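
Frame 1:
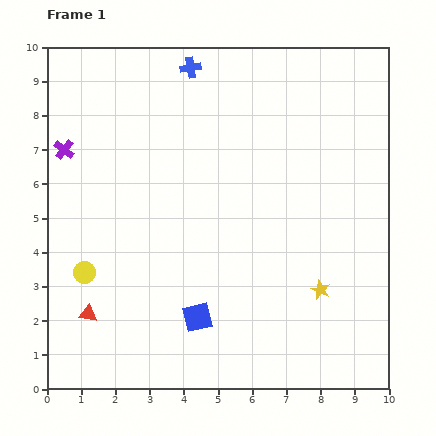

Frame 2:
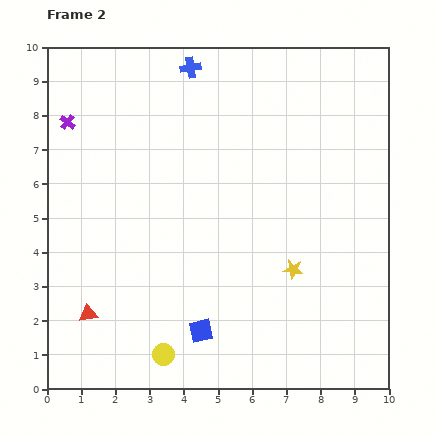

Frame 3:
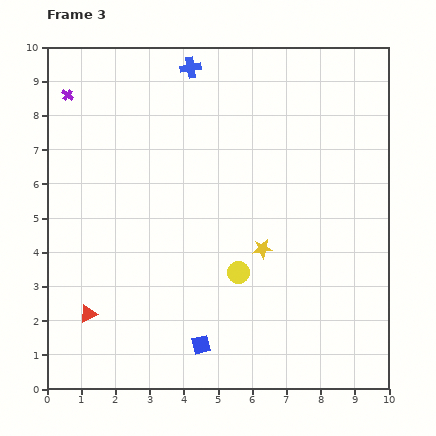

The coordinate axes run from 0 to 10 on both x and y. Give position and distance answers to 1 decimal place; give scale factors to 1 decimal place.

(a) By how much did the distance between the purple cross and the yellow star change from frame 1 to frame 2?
-0.6

Distance in frame 1: 8.5. Distance in frame 2: 7.9.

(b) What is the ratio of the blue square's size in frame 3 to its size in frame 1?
0.6×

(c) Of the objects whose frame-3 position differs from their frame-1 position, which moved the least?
the blue square

(moved 0.8)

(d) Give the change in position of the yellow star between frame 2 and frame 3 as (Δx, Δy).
(-0.9, 0.6)

The yellow star was at (7.2, 3.5) in frame 2 and (6.3, 4.1) in frame 3.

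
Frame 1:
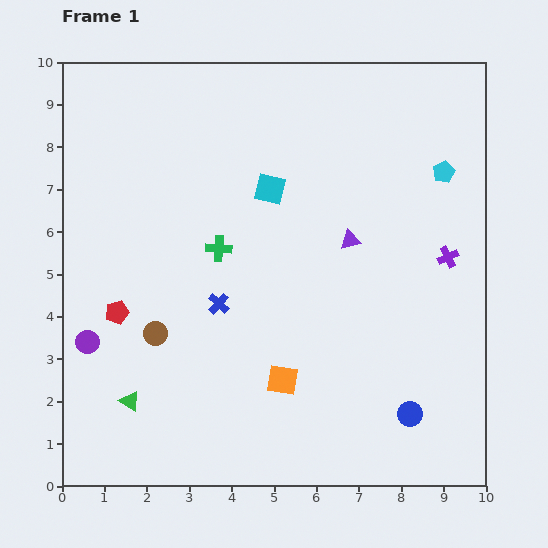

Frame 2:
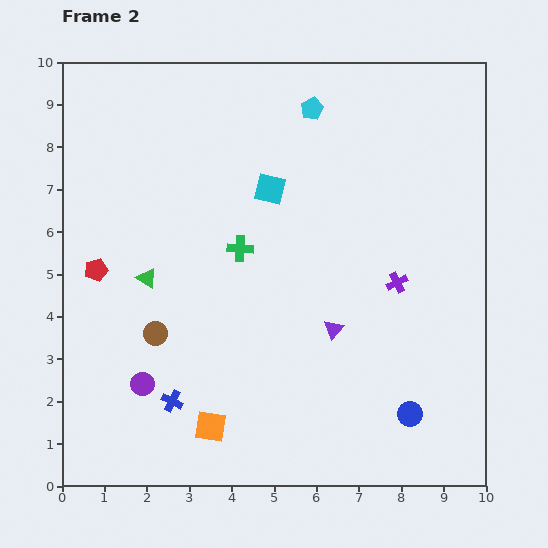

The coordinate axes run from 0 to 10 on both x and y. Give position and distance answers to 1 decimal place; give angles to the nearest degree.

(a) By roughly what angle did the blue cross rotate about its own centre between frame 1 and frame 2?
16° counter-clockwise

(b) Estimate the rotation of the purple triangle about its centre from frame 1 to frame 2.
37° counter-clockwise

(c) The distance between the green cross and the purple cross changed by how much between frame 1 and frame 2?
-1.6

Distance in frame 1: 5.4. Distance in frame 2: 3.8.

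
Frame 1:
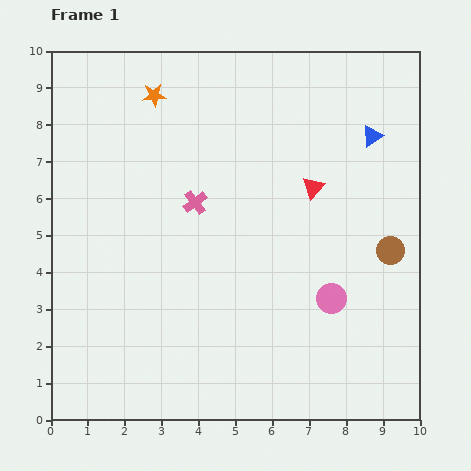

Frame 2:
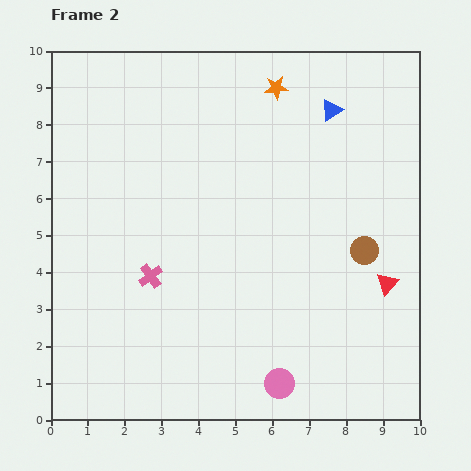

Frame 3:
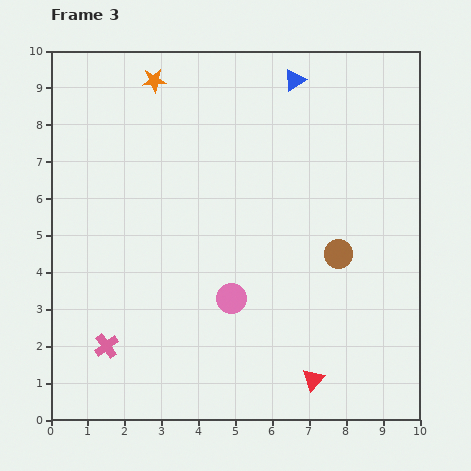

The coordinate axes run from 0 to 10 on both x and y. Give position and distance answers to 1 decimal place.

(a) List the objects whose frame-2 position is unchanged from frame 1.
none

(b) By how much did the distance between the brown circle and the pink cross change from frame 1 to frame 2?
+0.3

Distance in frame 1: 5.5. Distance in frame 2: 5.8.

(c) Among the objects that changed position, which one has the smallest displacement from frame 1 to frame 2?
the brown circle

(moved 0.7)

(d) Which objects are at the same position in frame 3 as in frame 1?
none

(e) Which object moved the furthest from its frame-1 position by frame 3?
the red triangle

(moved 5.2; next 4.6)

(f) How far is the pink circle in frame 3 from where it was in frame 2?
2.6

The pink circle moved from (6.2, 1.0) to (4.9, 3.3), a distance of √(1.3² + 2.3²) ≈ 2.6.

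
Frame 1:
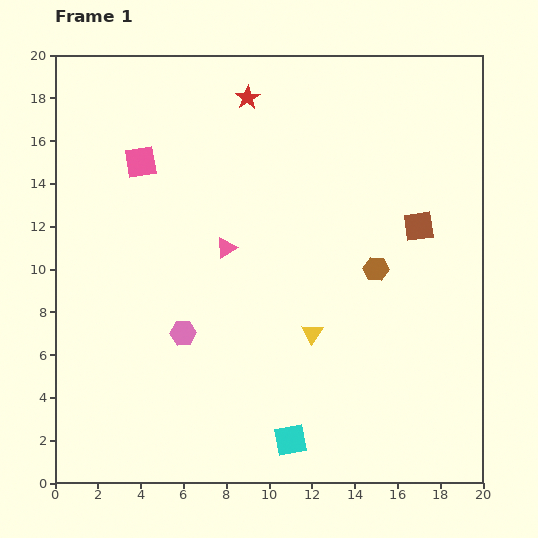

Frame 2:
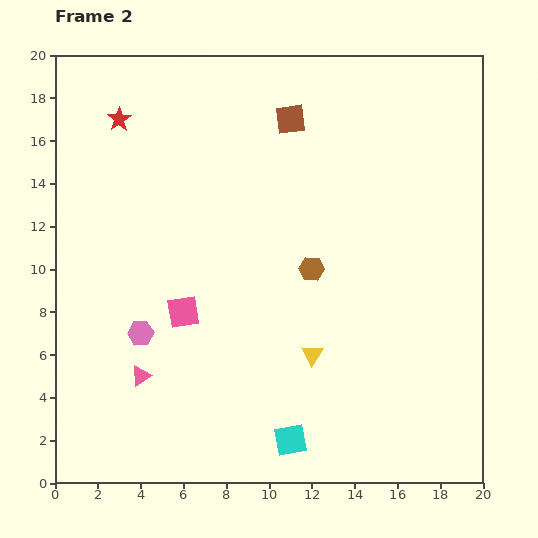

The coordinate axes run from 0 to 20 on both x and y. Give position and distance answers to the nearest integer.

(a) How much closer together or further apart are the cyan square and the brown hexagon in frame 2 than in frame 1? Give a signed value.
-1

Distance in frame 1: 9. Distance in frame 2: 8.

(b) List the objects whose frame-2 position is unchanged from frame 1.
the cyan square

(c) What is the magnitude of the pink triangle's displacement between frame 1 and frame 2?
7

The pink triangle moved from (8, 11) to (4, 5), a distance of √(4² + 6²) ≈ 7.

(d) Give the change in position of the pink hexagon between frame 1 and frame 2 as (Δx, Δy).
(-2, 0)

The pink hexagon was at (6, 7) in frame 1 and (4, 7) in frame 2.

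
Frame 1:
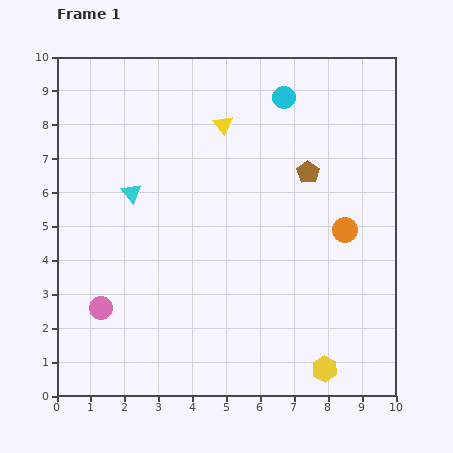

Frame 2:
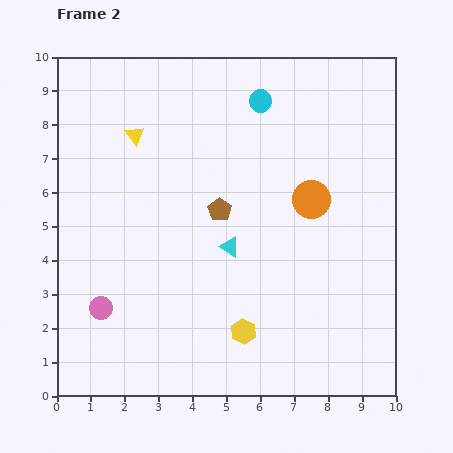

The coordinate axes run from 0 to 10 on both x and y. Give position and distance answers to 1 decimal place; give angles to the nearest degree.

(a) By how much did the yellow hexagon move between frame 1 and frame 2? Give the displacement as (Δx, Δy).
(-2.4, 1.1)

The yellow hexagon was at (7.9, 0.8) in frame 1 and (5.5, 1.9) in frame 2.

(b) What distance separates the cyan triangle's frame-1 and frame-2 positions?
3.3

The cyan triangle moved from (2.2, 6.0) to (5.1, 4.4), a distance of √(2.9² + 1.6²) ≈ 3.3.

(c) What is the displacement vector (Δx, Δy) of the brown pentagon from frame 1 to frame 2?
(-2.6, -1.1)

The brown pentagon was at (7.4, 6.6) in frame 1 and (4.8, 5.5) in frame 2.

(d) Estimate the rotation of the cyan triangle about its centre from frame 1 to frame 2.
21° counter-clockwise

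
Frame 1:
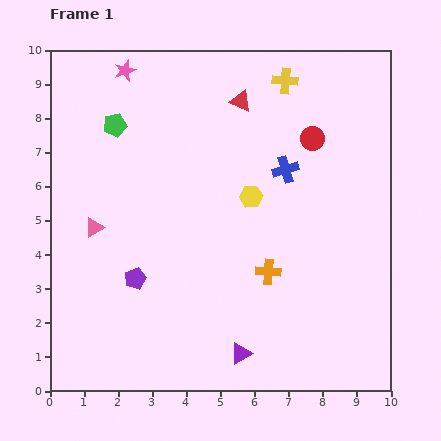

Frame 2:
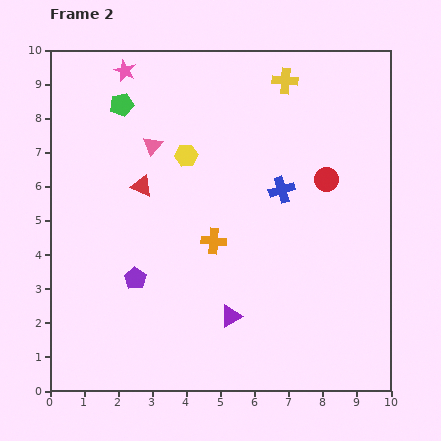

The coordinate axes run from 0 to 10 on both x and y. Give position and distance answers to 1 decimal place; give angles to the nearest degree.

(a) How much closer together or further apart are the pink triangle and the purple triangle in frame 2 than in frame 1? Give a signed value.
-0.2

Distance in frame 1: 5.7. Distance in frame 2: 5.5.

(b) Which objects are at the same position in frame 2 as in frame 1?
the purple pentagon, the pink star, the yellow cross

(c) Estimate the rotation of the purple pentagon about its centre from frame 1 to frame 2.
16° counter-clockwise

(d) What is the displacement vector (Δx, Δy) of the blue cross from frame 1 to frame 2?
(-0.1, -0.6)

The blue cross was at (6.9, 6.5) in frame 1 and (6.8, 5.9) in frame 2.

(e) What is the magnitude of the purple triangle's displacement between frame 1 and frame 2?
1.1

The purple triangle moved from (5.6, 1.1) to (5.3, 2.2), a distance of √(0.3² + 1.1²) ≈ 1.1.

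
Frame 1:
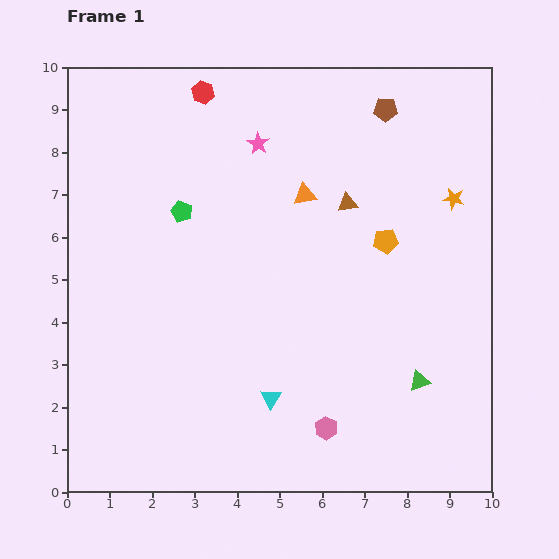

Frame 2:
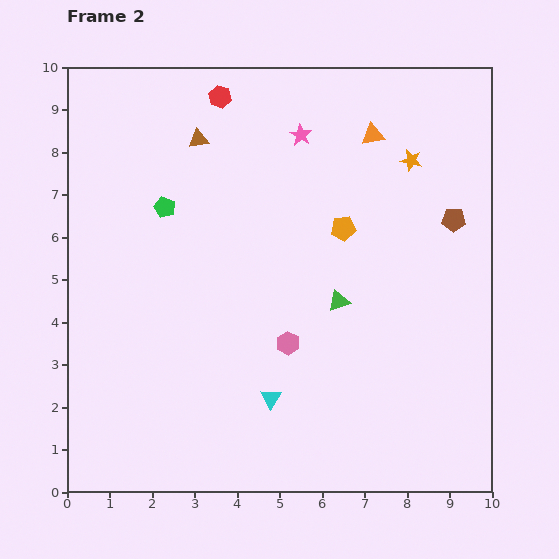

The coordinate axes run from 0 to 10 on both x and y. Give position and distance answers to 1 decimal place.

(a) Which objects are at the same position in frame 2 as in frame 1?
the cyan triangle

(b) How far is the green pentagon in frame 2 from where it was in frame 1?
0.4

The green pentagon moved from (2.7, 6.6) to (2.3, 6.7), a distance of √(0.4² + 0.1²) ≈ 0.4.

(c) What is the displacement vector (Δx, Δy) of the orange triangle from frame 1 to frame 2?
(1.6, 1.4)

The orange triangle was at (5.6, 7.0) in frame 1 and (7.2, 8.4) in frame 2.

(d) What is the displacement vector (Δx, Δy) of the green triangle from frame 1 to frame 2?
(-1.9, 1.9)

The green triangle was at (8.3, 2.6) in frame 1 and (6.4, 4.5) in frame 2.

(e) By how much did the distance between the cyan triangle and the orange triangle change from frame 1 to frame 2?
+1.7

Distance in frame 1: 4.9. Distance in frame 2: 6.6.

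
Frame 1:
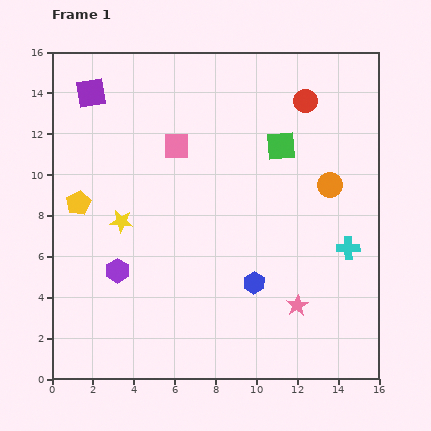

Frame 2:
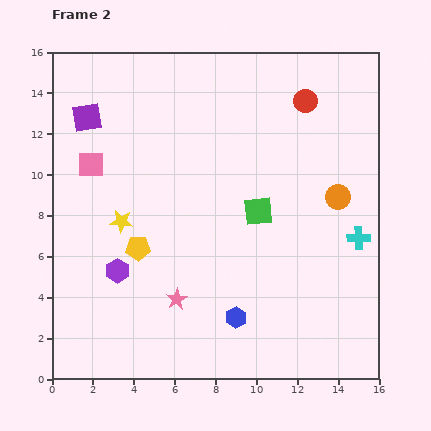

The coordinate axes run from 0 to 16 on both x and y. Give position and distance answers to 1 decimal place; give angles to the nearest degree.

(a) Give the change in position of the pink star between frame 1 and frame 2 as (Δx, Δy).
(-5.9, 0.3)

The pink star was at (12.0, 3.6) in frame 1 and (6.1, 3.9) in frame 2.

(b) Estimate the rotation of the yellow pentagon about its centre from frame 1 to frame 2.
28° clockwise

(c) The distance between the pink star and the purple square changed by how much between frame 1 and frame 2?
-4.6

Distance in frame 1: 14.5. Distance in frame 2: 9.9.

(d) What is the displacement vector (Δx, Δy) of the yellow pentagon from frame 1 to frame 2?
(2.9, -2.2)

The yellow pentagon was at (1.3, 8.6) in frame 1 and (4.2, 6.4) in frame 2.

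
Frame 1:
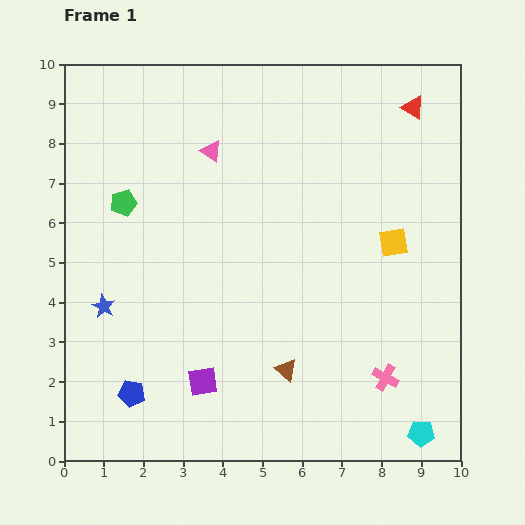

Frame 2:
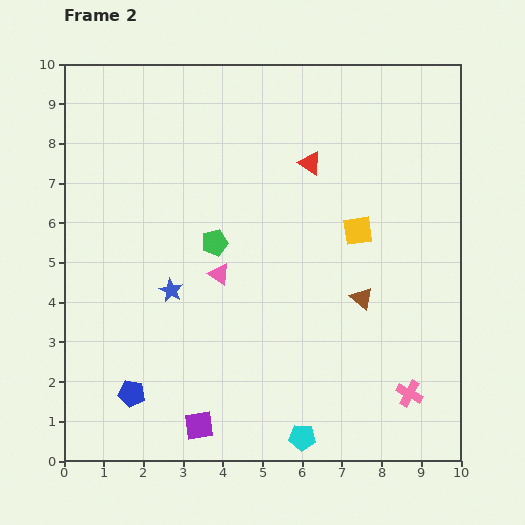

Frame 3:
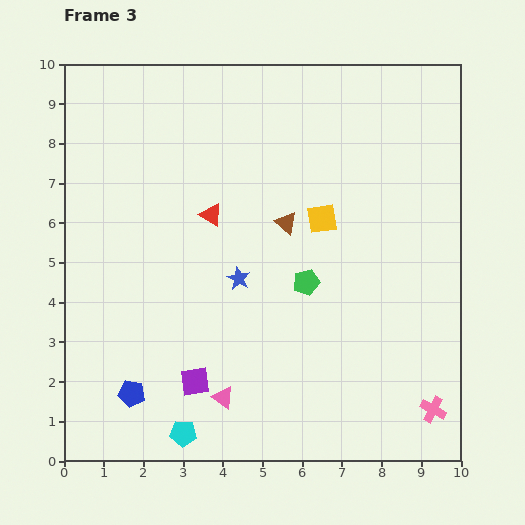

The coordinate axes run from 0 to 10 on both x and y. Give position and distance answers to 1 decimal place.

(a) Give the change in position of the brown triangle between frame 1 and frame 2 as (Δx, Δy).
(1.9, 1.8)

The brown triangle was at (5.6, 2.3) in frame 1 and (7.5, 4.1) in frame 2.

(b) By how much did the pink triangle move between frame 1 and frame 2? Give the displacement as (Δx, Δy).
(0.2, -3.1)

The pink triangle was at (3.7, 7.8) in frame 1 and (3.9, 4.7) in frame 2.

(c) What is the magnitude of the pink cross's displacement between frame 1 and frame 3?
1.4

The pink cross moved from (8.1, 2.1) to (9.3, 1.3), a distance of √(1.2² + 0.8²) ≈ 1.4.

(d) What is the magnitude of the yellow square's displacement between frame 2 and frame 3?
0.9

The yellow square moved from (7.4, 5.8) to (6.5, 6.1), a distance of √(0.9² + 0.3²) ≈ 0.9.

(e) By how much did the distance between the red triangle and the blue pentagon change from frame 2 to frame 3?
-2.4

Distance in frame 2: 7.3. Distance in frame 3: 4.9.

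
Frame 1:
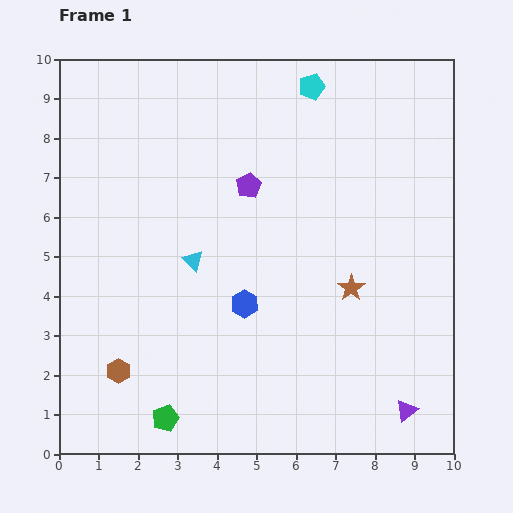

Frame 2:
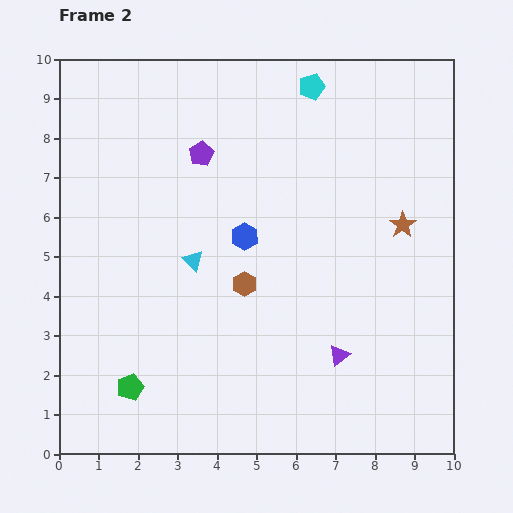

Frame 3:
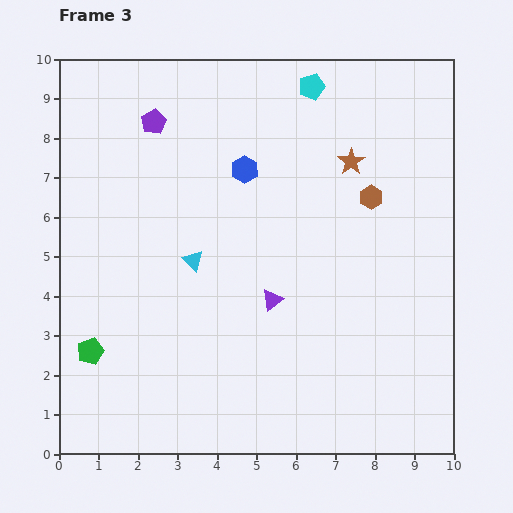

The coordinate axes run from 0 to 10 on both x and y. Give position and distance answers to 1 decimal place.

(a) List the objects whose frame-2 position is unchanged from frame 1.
the cyan triangle, the cyan pentagon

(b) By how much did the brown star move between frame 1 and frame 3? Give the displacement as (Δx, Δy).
(0.0, 3.2)

The brown star was at (7.4, 4.2) in frame 1 and (7.4, 7.4) in frame 3.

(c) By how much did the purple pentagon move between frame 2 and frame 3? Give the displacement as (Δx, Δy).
(-1.2, 0.8)

The purple pentagon was at (3.6, 7.6) in frame 2 and (2.4, 8.4) in frame 3.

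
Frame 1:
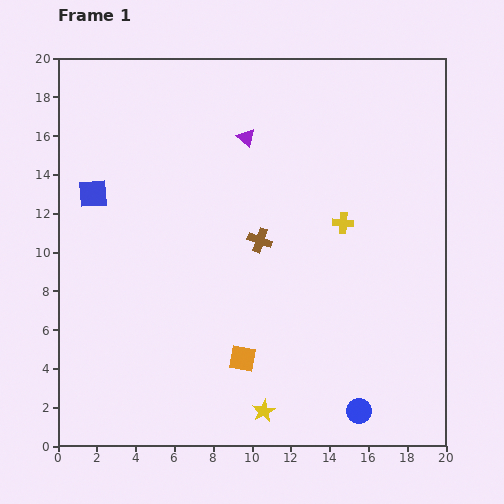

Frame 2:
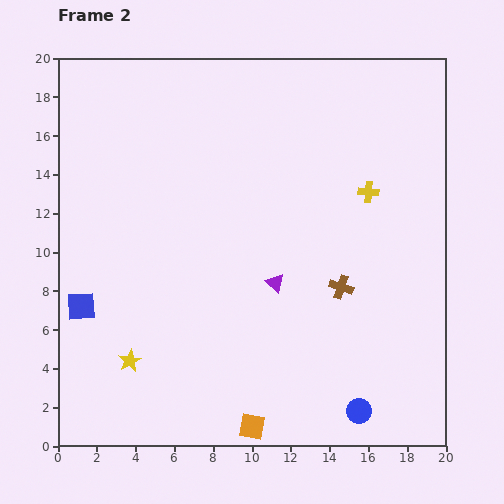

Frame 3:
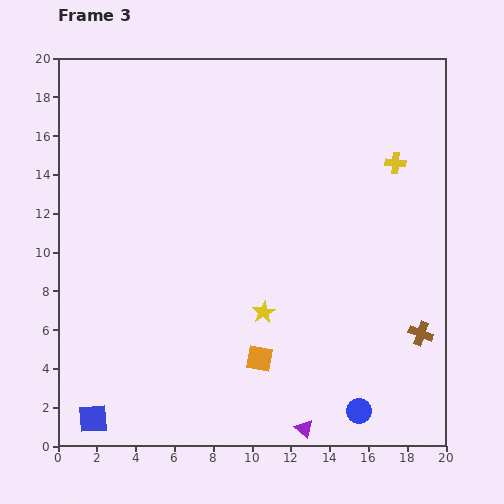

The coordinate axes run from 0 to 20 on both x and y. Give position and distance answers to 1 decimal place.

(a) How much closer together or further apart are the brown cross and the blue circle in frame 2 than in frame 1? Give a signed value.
-3.7

Distance in frame 1: 10.2. Distance in frame 2: 6.5.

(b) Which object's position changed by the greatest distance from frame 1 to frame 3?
the purple triangle

(moved 15.3; next 11.6)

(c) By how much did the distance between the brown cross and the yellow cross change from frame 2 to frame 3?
+3.8

Distance in frame 2: 5.1. Distance in frame 3: 8.9.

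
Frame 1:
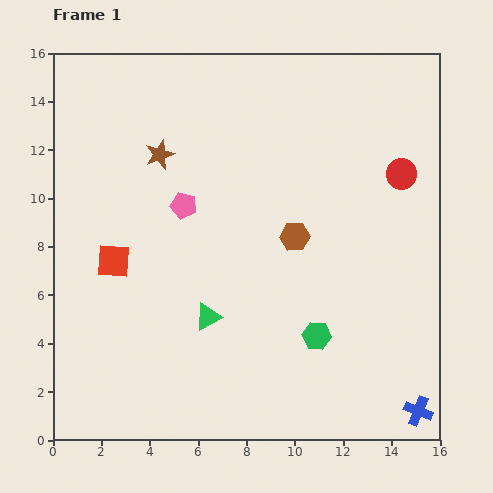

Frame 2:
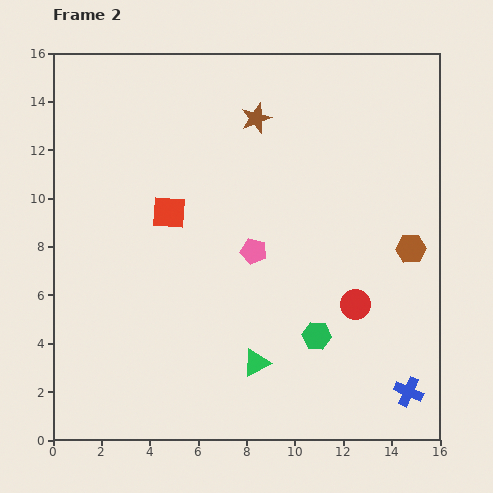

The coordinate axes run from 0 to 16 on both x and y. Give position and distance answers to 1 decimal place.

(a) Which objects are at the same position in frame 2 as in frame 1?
the green hexagon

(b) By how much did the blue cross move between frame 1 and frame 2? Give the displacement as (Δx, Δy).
(-0.4, 0.8)

The blue cross was at (15.1, 1.2) in frame 1 and (14.7, 2.0) in frame 2.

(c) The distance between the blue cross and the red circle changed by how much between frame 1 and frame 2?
-5.6

Distance in frame 1: 9.8. Distance in frame 2: 4.2.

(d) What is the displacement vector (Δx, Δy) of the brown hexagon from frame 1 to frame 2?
(4.8, -0.5)

The brown hexagon was at (10.0, 8.4) in frame 1 and (14.8, 7.9) in frame 2.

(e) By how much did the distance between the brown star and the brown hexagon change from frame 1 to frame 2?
+1.8

Distance in frame 1: 6.6. Distance in frame 2: 8.4.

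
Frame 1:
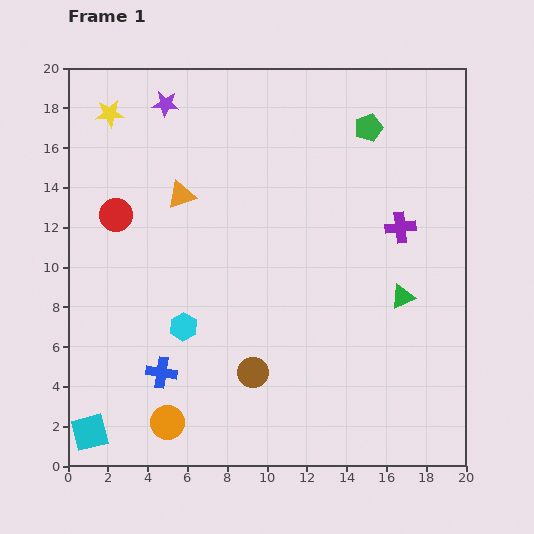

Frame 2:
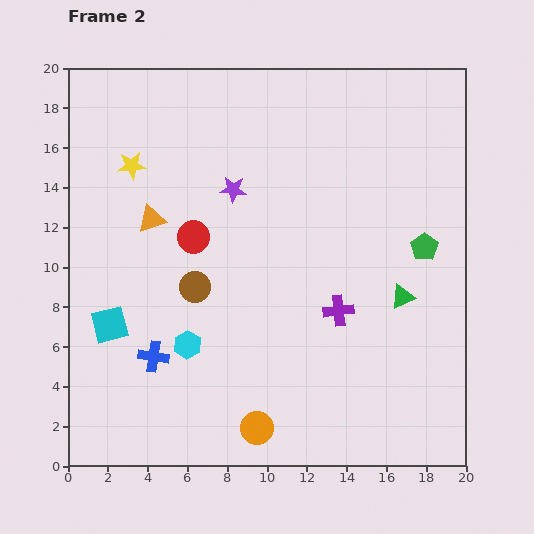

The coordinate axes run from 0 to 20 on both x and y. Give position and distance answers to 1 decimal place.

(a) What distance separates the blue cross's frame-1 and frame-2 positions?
0.9

The blue cross moved from (4.7, 4.7) to (4.3, 5.5), a distance of √(0.4² + 0.8²) ≈ 0.9.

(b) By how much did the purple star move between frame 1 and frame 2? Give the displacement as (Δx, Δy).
(3.4, -4.3)

The purple star was at (4.9, 18.2) in frame 1 and (8.3, 13.9) in frame 2.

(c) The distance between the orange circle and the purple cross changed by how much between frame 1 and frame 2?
-8.1

Distance in frame 1: 15.3. Distance in frame 2: 7.2.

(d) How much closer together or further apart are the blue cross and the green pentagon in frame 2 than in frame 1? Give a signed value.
-1.4

Distance in frame 1: 16.1. Distance in frame 2: 14.7.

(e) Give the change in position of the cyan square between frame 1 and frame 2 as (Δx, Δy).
(1.0, 5.4)

The cyan square was at (1.1, 1.7) in frame 1 and (2.1, 7.1) in frame 2.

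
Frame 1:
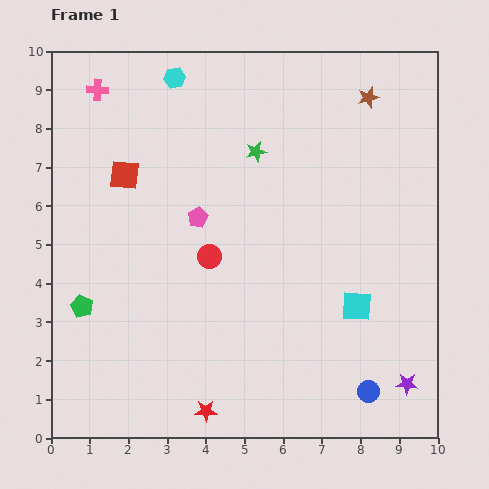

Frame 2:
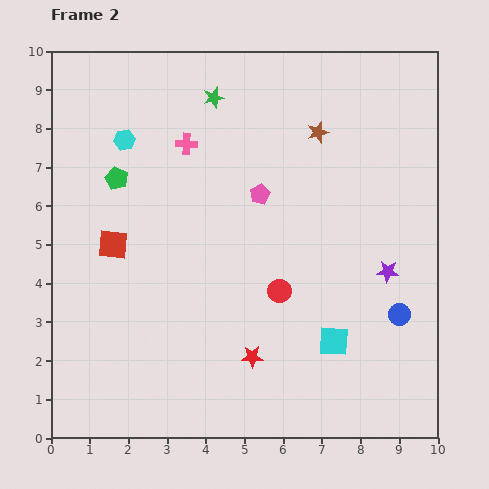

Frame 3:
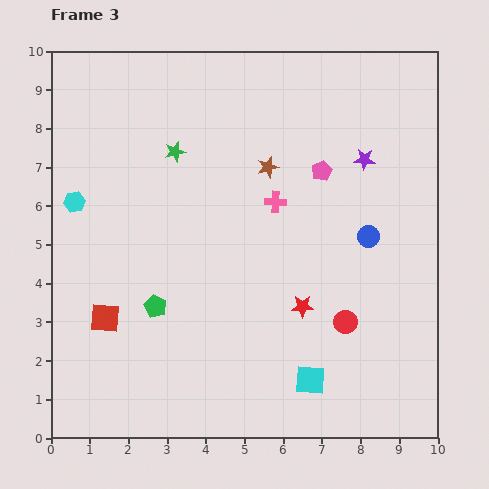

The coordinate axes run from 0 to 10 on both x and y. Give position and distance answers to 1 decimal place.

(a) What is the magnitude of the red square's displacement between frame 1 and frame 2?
1.8

The red square moved from (1.9, 6.8) to (1.6, 5.0), a distance of √(0.3² + 1.8²) ≈ 1.8.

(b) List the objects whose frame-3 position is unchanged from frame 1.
none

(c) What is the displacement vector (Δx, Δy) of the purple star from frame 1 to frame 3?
(-1.1, 5.8)

The purple star was at (9.2, 1.4) in frame 1 and (8.1, 7.2) in frame 3.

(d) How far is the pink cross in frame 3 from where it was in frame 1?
5.4

The pink cross moved from (1.2, 9.0) to (5.8, 6.1), a distance of √(4.6² + 2.9²) ≈ 5.4.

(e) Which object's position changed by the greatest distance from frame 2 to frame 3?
the green pentagon

(moved 3.4; next 3.0)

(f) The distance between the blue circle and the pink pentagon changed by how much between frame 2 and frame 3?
-2.7

Distance in frame 2: 4.8. Distance in frame 3: 2.1.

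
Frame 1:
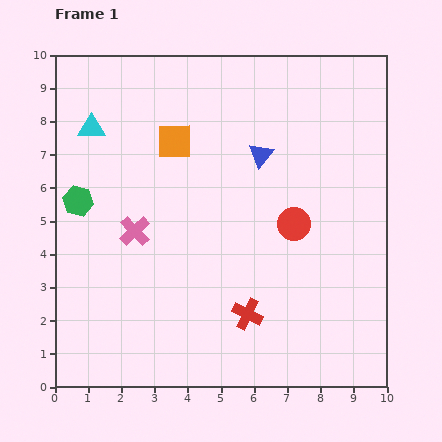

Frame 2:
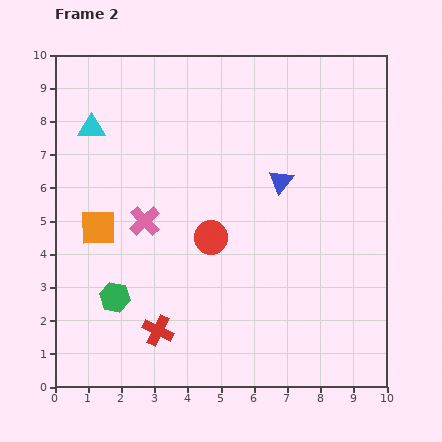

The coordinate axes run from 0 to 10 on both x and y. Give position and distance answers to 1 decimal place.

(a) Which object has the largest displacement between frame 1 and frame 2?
the orange square

(moved 3.5; next 3.1)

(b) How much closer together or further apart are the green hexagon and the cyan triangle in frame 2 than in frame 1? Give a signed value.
+2.9

Distance in frame 1: 2.2. Distance in frame 2: 5.1.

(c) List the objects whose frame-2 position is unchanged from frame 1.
the cyan triangle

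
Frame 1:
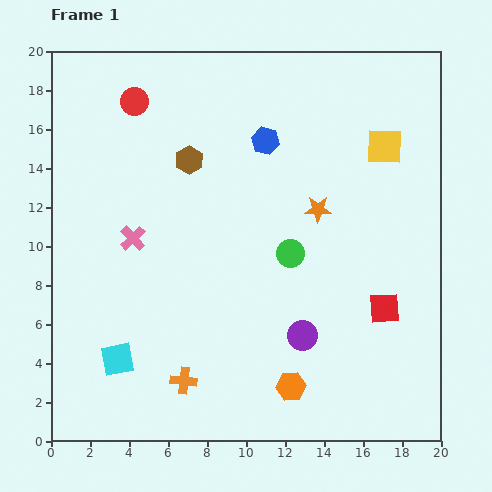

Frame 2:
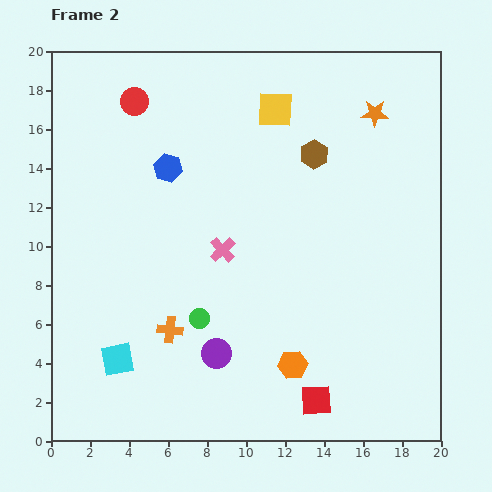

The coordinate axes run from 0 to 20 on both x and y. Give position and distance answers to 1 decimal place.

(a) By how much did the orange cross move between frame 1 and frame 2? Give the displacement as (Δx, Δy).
(-0.7, 2.6)

The orange cross was at (6.8, 3.1) in frame 1 and (6.1, 5.7) in frame 2.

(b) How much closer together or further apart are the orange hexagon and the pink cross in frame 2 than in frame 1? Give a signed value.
-4.2

Distance in frame 1: 11.1. Distance in frame 2: 6.9.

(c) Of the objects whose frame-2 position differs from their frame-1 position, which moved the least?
the orange hexagon

(moved 1.1)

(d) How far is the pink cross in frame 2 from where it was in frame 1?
4.6

The pink cross moved from (4.2, 10.4) to (8.8, 9.8), a distance of √(4.6² + 0.6²) ≈ 4.6.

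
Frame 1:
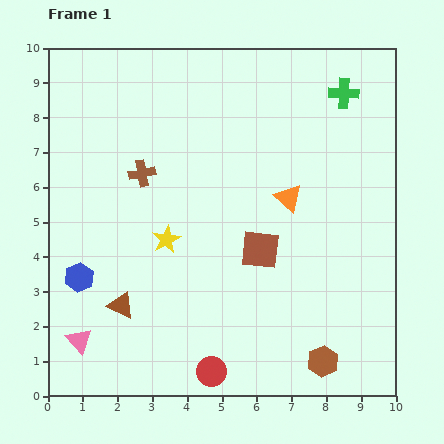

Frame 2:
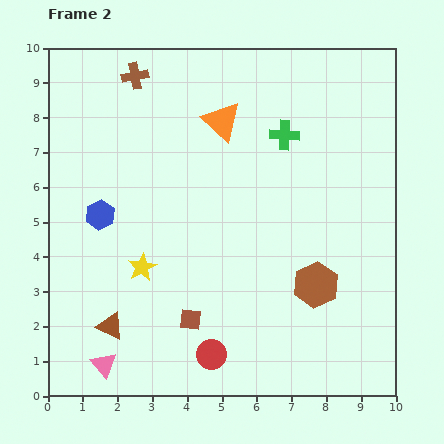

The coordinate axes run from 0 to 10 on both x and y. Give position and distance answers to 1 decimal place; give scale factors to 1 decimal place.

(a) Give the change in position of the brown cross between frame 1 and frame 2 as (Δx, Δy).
(-0.2, 2.8)

The brown cross was at (2.7, 6.4) in frame 1 and (2.5, 9.2) in frame 2.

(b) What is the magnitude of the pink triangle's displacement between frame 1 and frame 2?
1.0

The pink triangle moved from (0.9, 1.6) to (1.6, 0.9), a distance of √(0.7² + 0.7²) ≈ 1.0.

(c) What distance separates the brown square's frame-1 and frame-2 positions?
2.8

The brown square moved from (6.1, 4.2) to (4.1, 2.2), a distance of √(2.0² + 2.0²) ≈ 2.8.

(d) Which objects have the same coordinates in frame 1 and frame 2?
none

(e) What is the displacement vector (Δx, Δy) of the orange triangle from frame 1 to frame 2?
(-1.9, 2.2)

The orange triangle was at (6.9, 5.7) in frame 1 and (5.0, 7.9) in frame 2.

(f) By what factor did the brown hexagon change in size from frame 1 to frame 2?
1.5×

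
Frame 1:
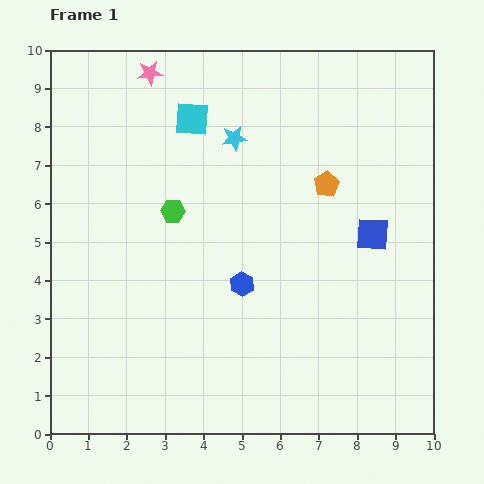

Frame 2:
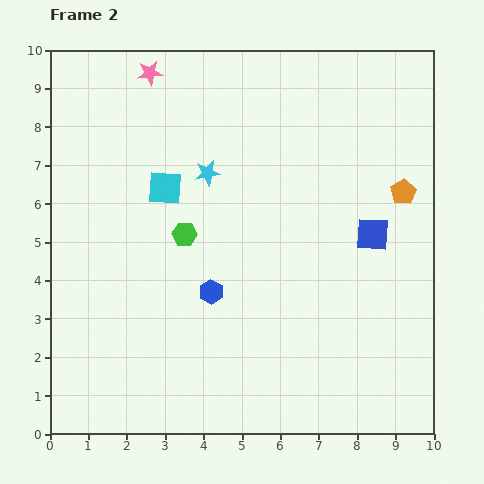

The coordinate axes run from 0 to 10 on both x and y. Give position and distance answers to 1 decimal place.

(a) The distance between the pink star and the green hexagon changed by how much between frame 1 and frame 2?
+0.7

Distance in frame 1: 3.6. Distance in frame 2: 4.3.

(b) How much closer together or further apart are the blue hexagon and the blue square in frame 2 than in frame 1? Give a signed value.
+0.9

Distance in frame 1: 3.6. Distance in frame 2: 4.5.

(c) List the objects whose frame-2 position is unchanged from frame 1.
the blue square, the pink star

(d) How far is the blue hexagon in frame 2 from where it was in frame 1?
0.8

The blue hexagon moved from (5.0, 3.9) to (4.2, 3.7), a distance of √(0.8² + 0.2²) ≈ 0.8.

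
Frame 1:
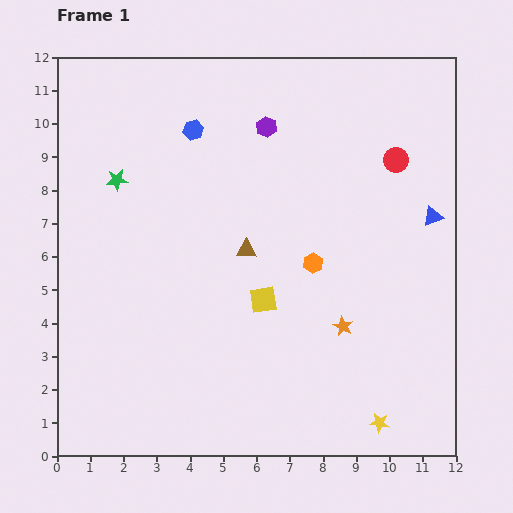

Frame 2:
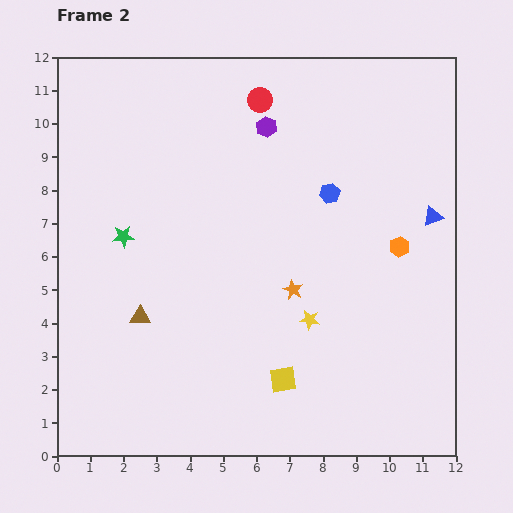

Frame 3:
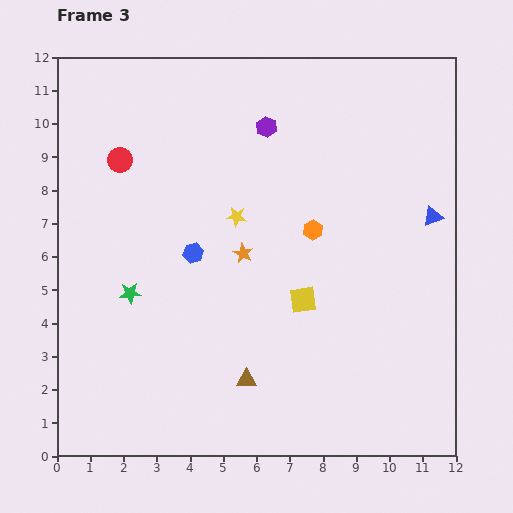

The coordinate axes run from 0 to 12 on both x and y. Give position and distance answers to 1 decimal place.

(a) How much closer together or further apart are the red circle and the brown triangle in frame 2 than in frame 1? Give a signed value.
+2.2

Distance in frame 1: 5.2. Distance in frame 2: 7.4.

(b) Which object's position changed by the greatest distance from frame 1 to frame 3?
the red circle

(moved 8.3; next 7.5)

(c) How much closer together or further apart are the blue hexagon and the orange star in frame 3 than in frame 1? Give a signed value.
-5.9

Distance in frame 1: 7.4. Distance in frame 3: 1.5.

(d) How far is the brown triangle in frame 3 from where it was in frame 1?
3.9

The brown triangle moved from (5.7, 6.2) to (5.7, 2.3), a distance of √(0.0² + 3.9²) ≈ 3.9.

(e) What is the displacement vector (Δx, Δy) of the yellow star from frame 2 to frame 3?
(-2.2, 3.1)

The yellow star was at (7.6, 4.1) in frame 2 and (5.4, 7.2) in frame 3.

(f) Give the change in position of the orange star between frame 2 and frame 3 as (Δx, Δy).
(-1.5, 1.1)

The orange star was at (7.1, 5.0) in frame 2 and (5.6, 6.1) in frame 3.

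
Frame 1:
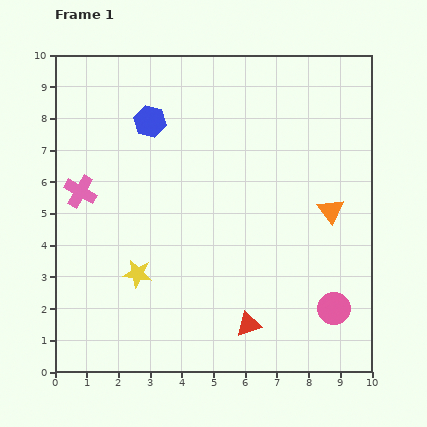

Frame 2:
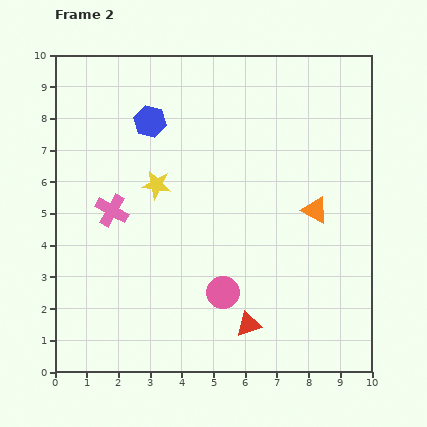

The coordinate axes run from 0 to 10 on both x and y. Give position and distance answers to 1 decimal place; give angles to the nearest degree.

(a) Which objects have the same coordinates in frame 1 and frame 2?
the blue hexagon, the red triangle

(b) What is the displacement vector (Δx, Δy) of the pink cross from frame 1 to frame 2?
(1.0, -0.6)

The pink cross was at (0.8, 5.7) in frame 1 and (1.8, 5.1) in frame 2.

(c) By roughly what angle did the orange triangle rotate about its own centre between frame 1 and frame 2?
25° counter-clockwise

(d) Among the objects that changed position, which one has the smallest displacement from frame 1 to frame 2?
the orange triangle

(moved 0.5)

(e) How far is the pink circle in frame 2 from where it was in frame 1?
3.5

The pink circle moved from (8.8, 2.0) to (5.3, 2.5), a distance of √(3.5² + 0.5²) ≈ 3.5.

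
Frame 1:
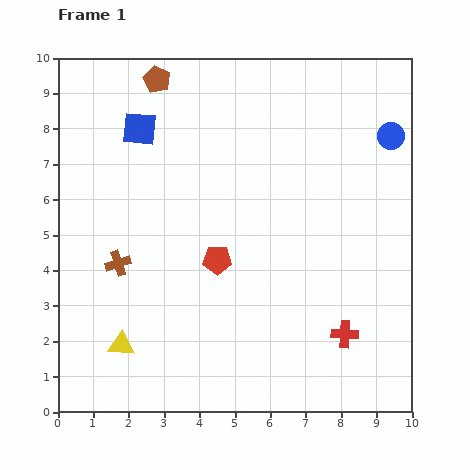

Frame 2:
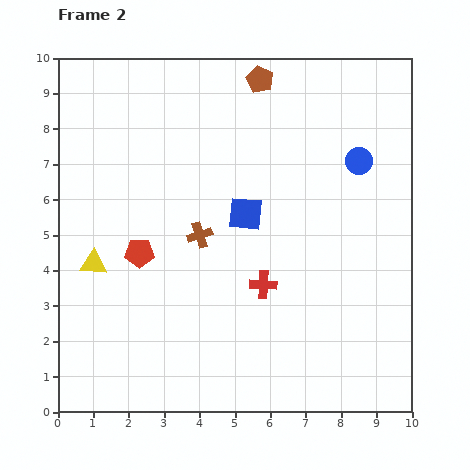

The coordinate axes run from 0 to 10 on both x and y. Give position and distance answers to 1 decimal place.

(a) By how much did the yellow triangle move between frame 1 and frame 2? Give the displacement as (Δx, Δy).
(-0.8, 2.3)

The yellow triangle was at (1.8, 1.9) in frame 1 and (1.0, 4.2) in frame 2.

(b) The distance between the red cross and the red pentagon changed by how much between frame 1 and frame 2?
-0.6

Distance in frame 1: 4.2. Distance in frame 2: 3.6.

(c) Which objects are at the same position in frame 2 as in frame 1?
none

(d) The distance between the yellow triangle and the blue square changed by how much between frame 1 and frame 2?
-1.6

Distance in frame 1: 6.1. Distance in frame 2: 4.5.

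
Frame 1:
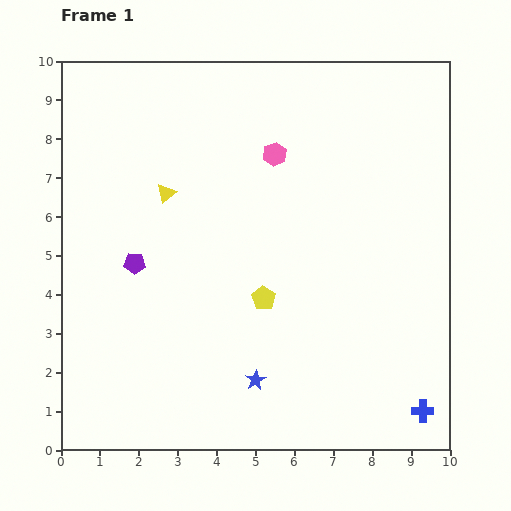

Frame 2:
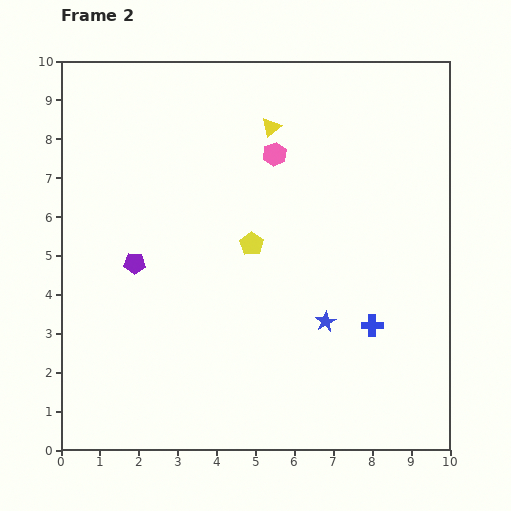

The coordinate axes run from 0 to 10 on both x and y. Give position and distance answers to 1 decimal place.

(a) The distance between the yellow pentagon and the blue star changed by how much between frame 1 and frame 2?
+0.7

Distance in frame 1: 2.1. Distance in frame 2: 2.8.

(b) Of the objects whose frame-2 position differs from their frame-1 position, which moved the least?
the yellow pentagon

(moved 1.4)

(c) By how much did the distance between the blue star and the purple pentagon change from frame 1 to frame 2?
+0.8

Distance in frame 1: 4.3. Distance in frame 2: 5.1.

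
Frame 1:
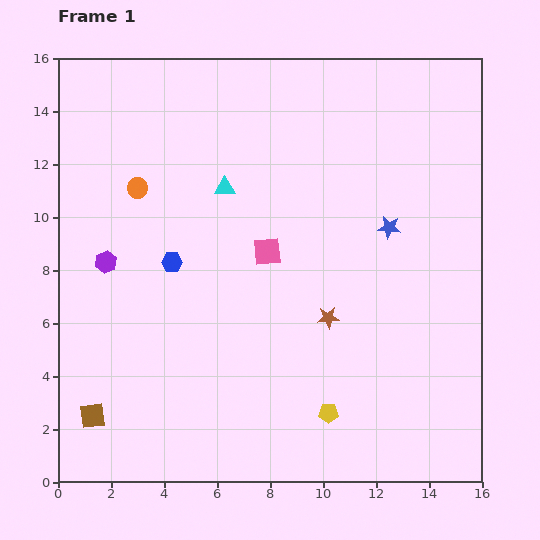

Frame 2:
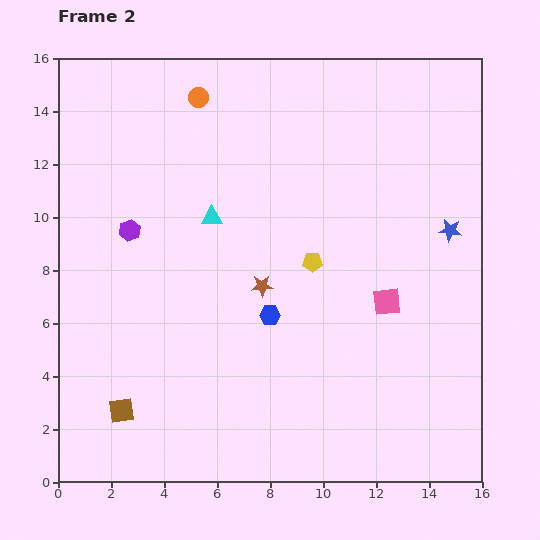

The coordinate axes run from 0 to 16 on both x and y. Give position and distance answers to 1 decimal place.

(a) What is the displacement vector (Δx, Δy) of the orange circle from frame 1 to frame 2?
(2.3, 3.4)

The orange circle was at (3.0, 11.1) in frame 1 and (5.3, 14.5) in frame 2.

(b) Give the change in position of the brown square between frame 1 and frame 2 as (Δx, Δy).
(1.1, 0.2)

The brown square was at (1.3, 2.5) in frame 1 and (2.4, 2.7) in frame 2.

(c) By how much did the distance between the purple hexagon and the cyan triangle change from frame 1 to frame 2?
-2.2

Distance in frame 1: 5.3. Distance in frame 2: 3.1.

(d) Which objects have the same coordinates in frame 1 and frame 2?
none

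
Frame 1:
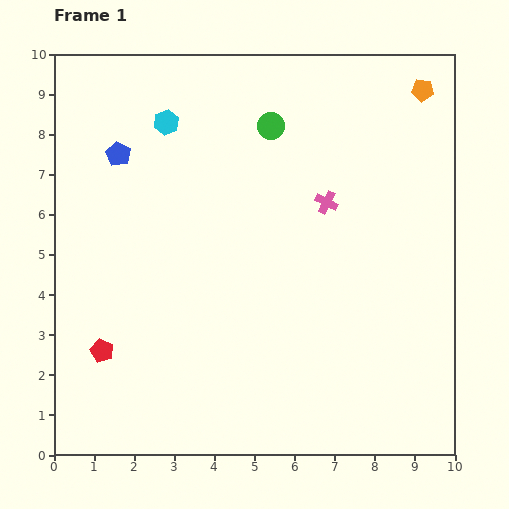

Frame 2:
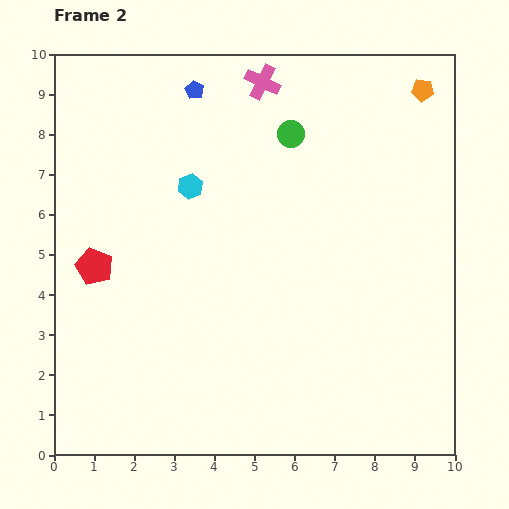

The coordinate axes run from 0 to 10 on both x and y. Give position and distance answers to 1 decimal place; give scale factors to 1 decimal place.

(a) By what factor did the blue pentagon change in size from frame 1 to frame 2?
0.7×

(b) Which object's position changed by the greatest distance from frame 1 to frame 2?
the pink cross

(moved 3.4; next 2.5)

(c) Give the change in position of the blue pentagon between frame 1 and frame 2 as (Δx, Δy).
(1.9, 1.6)

The blue pentagon was at (1.6, 7.5) in frame 1 and (3.5, 9.1) in frame 2.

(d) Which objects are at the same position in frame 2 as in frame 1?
the orange pentagon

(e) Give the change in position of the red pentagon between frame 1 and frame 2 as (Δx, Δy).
(-0.2, 2.1)

The red pentagon was at (1.2, 2.6) in frame 1 and (1.0, 4.7) in frame 2.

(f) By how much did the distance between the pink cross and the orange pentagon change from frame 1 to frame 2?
+0.3

Distance in frame 1: 3.7. Distance in frame 2: 4.0.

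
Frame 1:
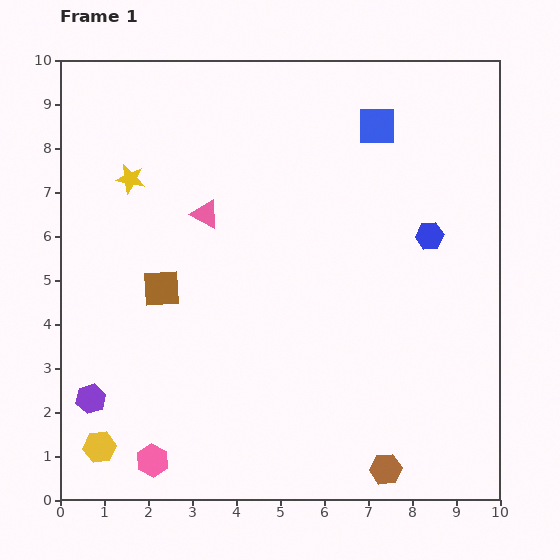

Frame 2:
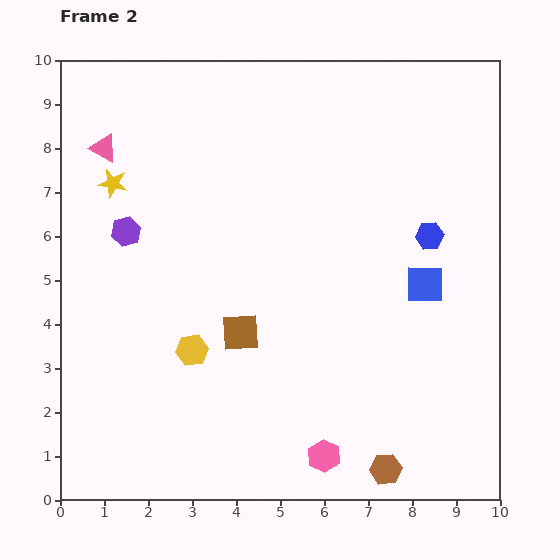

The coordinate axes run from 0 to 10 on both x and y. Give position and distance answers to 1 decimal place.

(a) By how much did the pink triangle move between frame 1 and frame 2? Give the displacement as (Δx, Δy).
(-2.3, 1.5)

The pink triangle was at (3.3, 6.5) in frame 1 and (1.0, 8.0) in frame 2.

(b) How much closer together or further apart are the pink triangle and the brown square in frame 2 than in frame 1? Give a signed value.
+3.2

Distance in frame 1: 2.0. Distance in frame 2: 5.2.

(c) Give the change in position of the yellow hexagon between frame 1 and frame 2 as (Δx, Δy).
(2.1, 2.2)

The yellow hexagon was at (0.9, 1.2) in frame 1 and (3.0, 3.4) in frame 2.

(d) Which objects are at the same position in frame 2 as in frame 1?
the blue hexagon, the brown hexagon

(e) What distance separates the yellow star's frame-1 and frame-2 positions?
0.4

The yellow star moved from (1.6, 7.3) to (1.2, 7.2), a distance of √(0.4² + 0.1²) ≈ 0.4.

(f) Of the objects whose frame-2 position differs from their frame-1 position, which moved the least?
the yellow star

(moved 0.4)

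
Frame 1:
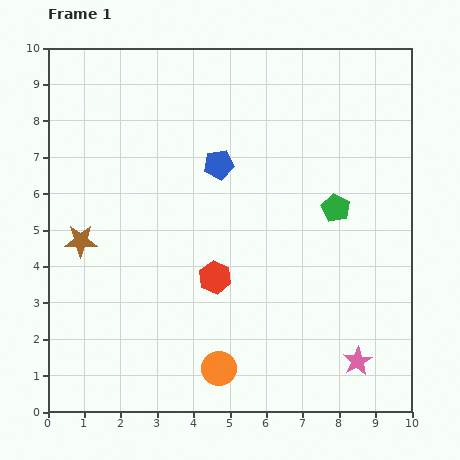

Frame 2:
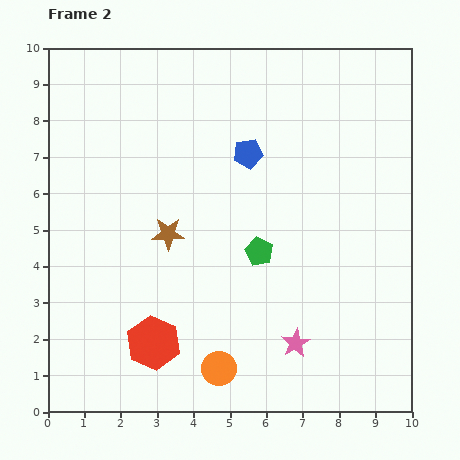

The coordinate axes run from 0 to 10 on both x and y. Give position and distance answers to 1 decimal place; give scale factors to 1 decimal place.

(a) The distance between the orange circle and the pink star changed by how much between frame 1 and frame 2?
-1.6

Distance in frame 1: 3.8. Distance in frame 2: 2.2.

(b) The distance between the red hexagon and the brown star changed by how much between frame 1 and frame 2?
-0.8

Distance in frame 1: 3.8. Distance in frame 2: 3.0.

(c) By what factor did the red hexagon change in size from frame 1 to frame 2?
1.7×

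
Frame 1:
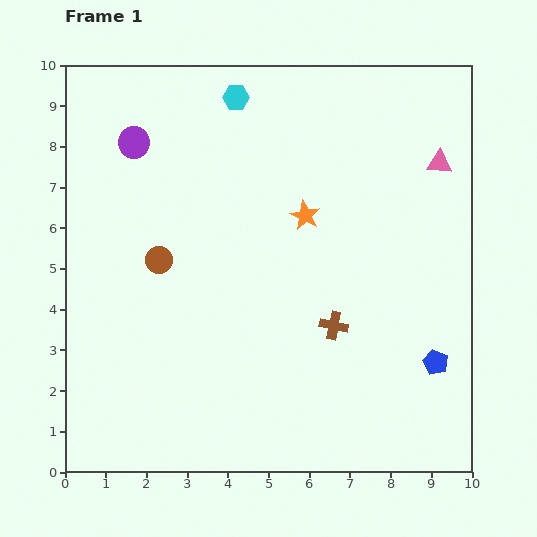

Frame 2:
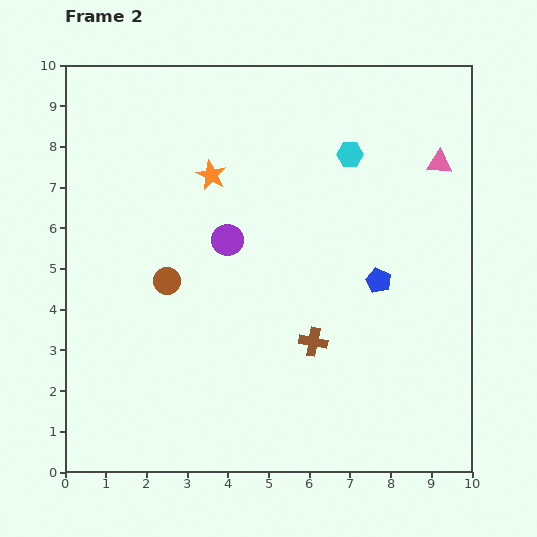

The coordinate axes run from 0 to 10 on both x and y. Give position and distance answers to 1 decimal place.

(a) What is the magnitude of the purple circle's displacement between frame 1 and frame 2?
3.3

The purple circle moved from (1.7, 8.1) to (4.0, 5.7), a distance of √(2.3² + 2.4²) ≈ 3.3.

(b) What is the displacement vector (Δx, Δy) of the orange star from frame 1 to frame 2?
(-2.3, 1.0)

The orange star was at (5.9, 6.3) in frame 1 and (3.6, 7.3) in frame 2.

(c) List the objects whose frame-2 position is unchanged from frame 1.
the pink triangle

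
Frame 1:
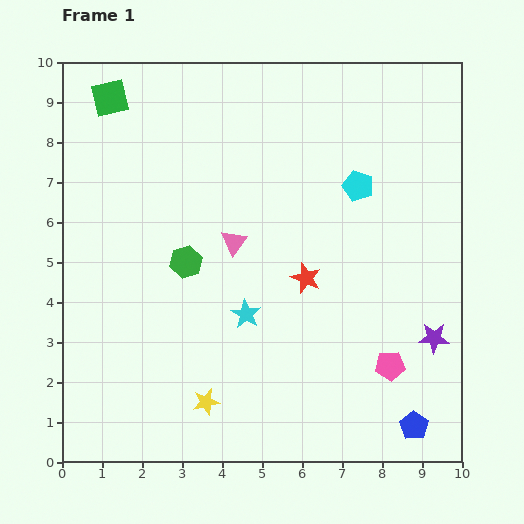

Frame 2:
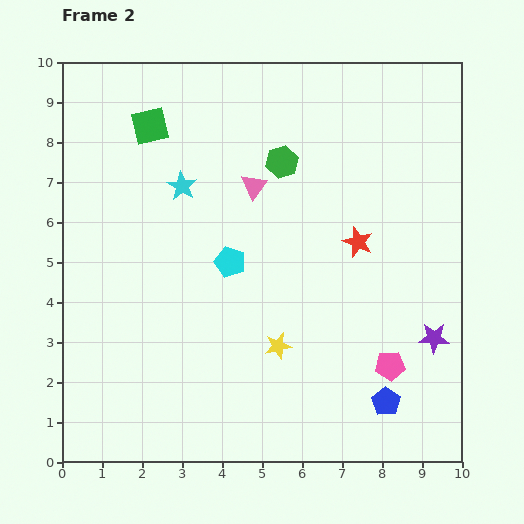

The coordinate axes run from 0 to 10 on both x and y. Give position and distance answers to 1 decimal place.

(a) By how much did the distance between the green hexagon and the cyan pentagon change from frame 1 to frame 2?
-1.9

Distance in frame 1: 4.7. Distance in frame 2: 2.8.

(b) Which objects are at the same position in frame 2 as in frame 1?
the pink pentagon, the purple star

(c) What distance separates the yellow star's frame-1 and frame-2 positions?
2.3

The yellow star moved from (3.6, 1.5) to (5.4, 2.9), a distance of √(1.8² + 1.4²) ≈ 2.3.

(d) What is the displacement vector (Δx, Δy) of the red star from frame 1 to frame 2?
(1.3, 0.9)

The red star was at (6.1, 4.6) in frame 1 and (7.4, 5.5) in frame 2.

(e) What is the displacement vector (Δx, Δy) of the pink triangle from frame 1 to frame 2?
(0.5, 1.4)

The pink triangle was at (4.3, 5.5) in frame 1 and (4.8, 6.9) in frame 2.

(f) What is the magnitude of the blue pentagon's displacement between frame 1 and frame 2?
0.9

The blue pentagon moved from (8.8, 0.9) to (8.1, 1.5), a distance of √(0.7² + 0.6²) ≈ 0.9.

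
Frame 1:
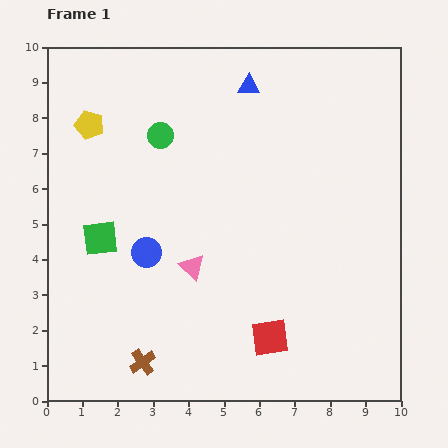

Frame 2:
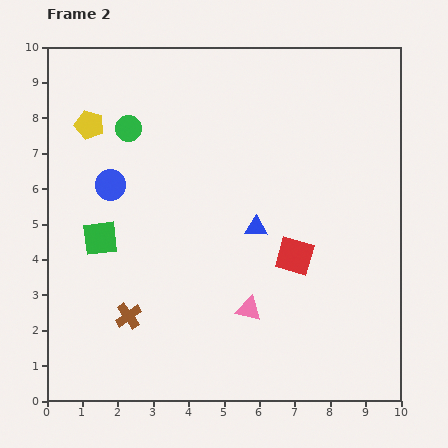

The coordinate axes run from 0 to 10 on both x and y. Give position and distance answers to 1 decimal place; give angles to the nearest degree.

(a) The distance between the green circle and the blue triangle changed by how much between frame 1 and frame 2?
+1.7

Distance in frame 1: 2.9. Distance in frame 2: 4.6.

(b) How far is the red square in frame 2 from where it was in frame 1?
2.4

The red square moved from (6.3, 1.8) to (7.0, 4.1), a distance of √(0.7² + 2.3²) ≈ 2.4.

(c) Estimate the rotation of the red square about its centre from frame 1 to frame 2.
24° clockwise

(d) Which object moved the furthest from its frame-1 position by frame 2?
the blue triangle

(moved 4.0; next 2.4)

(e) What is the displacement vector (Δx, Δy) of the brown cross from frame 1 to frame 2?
(-0.4, 1.3)

The brown cross was at (2.7, 1.1) in frame 1 and (2.3, 2.4) in frame 2.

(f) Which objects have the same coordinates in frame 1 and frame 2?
the green square, the yellow pentagon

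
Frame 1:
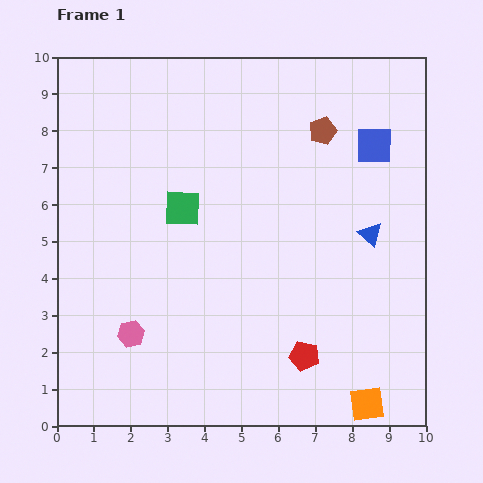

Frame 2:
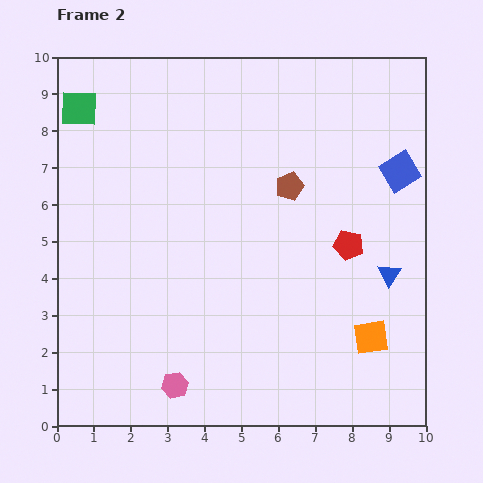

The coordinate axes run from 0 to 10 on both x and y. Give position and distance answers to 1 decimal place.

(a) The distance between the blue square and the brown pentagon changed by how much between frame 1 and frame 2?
+1.5

Distance in frame 1: 1.5. Distance in frame 2: 3.0.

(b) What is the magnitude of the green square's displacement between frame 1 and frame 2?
3.9

The green square moved from (3.4, 5.9) to (0.6, 8.6), a distance of √(2.8² + 2.7²) ≈ 3.9.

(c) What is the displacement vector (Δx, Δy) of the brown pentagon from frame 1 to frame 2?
(-0.9, -1.5)

The brown pentagon was at (7.2, 8.0) in frame 1 and (6.3, 6.5) in frame 2.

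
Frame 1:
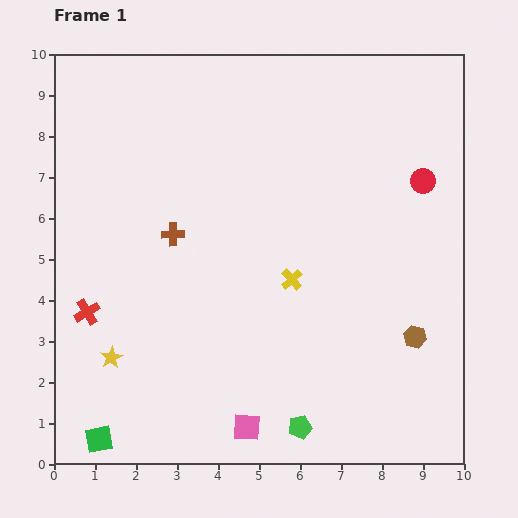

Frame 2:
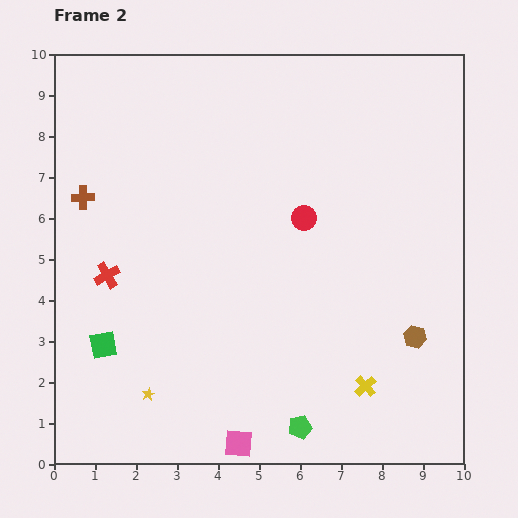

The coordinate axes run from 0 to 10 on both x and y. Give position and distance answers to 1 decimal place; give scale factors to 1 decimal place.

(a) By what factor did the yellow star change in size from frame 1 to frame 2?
0.6×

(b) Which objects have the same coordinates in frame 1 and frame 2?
the green pentagon, the brown hexagon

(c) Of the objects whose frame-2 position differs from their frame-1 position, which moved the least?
the pink square

(moved 0.4)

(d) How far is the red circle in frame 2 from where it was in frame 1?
3.0

The red circle moved from (9.0, 6.9) to (6.1, 6.0), a distance of √(2.9² + 0.9²) ≈ 3.0.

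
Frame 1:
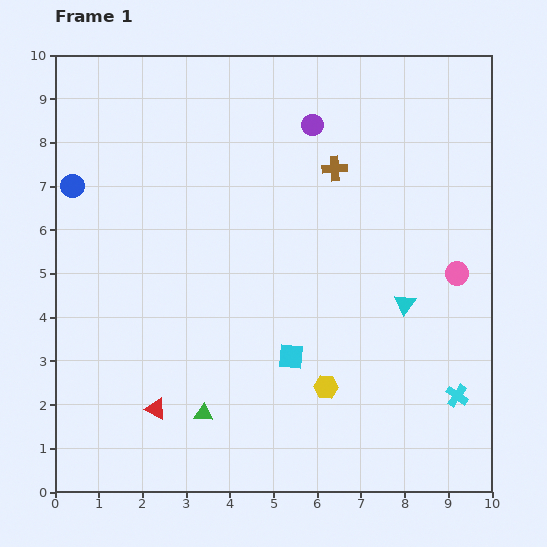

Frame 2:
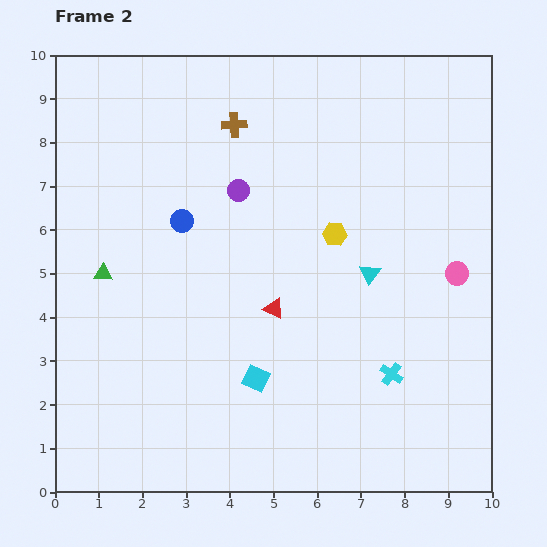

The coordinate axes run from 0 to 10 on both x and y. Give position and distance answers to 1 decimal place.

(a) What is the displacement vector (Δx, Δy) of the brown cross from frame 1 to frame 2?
(-2.3, 1.0)

The brown cross was at (6.4, 7.4) in frame 1 and (4.1, 8.4) in frame 2.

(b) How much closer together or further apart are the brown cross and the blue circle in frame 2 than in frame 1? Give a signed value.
-3.5

Distance in frame 1: 6.0. Distance in frame 2: 2.5.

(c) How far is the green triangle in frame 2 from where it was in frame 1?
3.9

The green triangle moved from (3.4, 1.8) to (1.1, 5.0), a distance of √(2.3² + 3.2²) ≈ 3.9.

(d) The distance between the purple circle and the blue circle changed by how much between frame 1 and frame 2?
-4.2

Distance in frame 1: 5.7. Distance in frame 2: 1.5.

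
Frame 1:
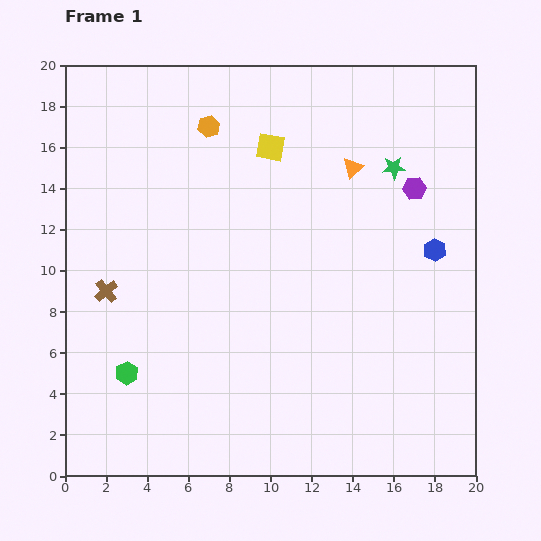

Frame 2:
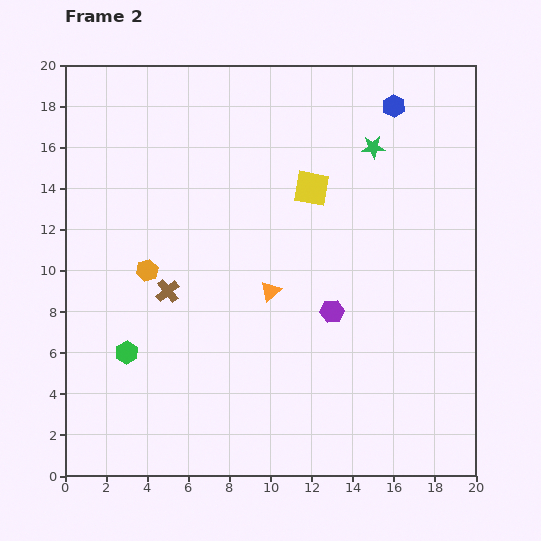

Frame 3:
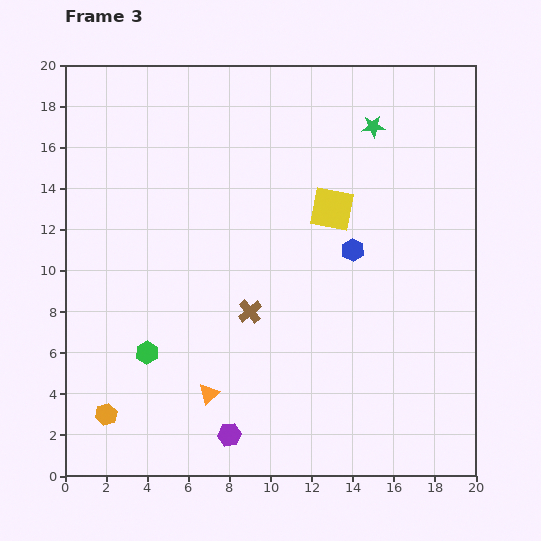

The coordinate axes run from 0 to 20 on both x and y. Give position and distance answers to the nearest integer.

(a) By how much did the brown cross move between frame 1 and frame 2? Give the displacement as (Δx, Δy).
(3, 0)

The brown cross was at (2, 9) in frame 1 and (5, 9) in frame 2.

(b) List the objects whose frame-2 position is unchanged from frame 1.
none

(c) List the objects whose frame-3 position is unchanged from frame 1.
none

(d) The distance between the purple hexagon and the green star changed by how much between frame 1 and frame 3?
+16

Distance in frame 1: 1. Distance in frame 3: 17.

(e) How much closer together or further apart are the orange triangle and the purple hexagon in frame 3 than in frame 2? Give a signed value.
-1

Distance in frame 2: 3. Distance in frame 3: 2.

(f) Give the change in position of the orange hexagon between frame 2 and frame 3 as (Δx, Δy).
(-2, -7)

The orange hexagon was at (4, 10) in frame 2 and (2, 3) in frame 3.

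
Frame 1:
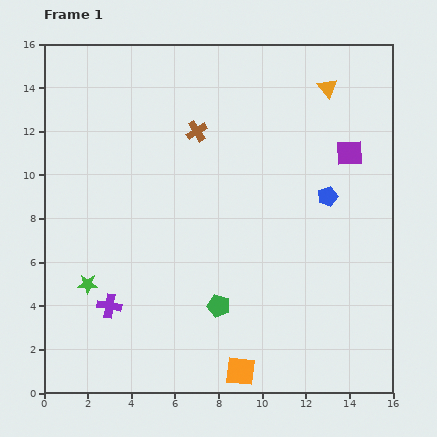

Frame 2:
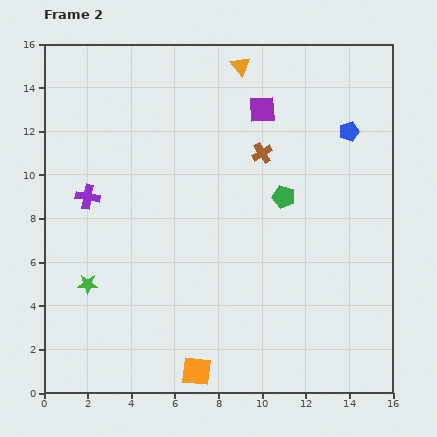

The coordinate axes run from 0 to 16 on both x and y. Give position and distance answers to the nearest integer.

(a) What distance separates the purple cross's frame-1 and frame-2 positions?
5

The purple cross moved from (3, 4) to (2, 9), a distance of √(1² + 5²) ≈ 5.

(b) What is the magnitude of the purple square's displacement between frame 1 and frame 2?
4

The purple square moved from (14, 11) to (10, 13), a distance of √(4² + 2²) ≈ 4.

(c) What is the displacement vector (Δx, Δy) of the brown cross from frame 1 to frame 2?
(3, -1)

The brown cross was at (7, 12) in frame 1 and (10, 11) in frame 2.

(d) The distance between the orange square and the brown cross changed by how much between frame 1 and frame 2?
-1

Distance in frame 1: 11. Distance in frame 2: 10.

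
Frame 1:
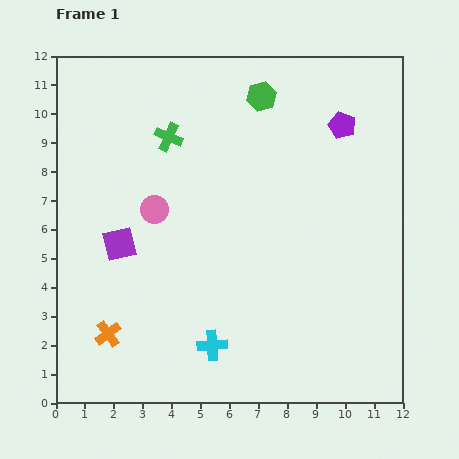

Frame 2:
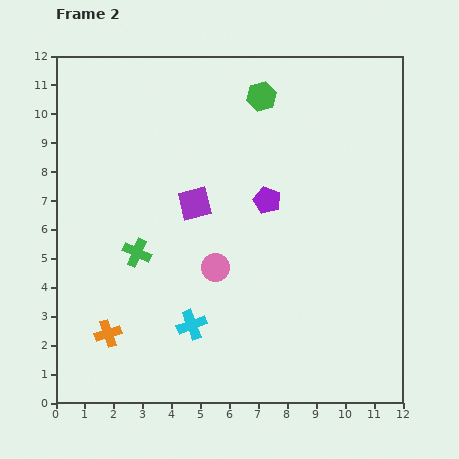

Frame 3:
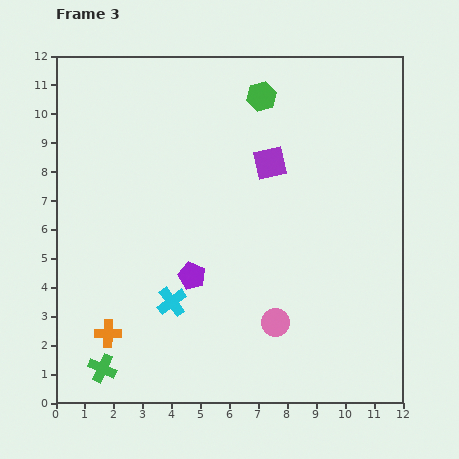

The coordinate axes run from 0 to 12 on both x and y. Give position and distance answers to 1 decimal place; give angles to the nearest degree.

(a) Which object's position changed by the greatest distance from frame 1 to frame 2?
the green cross

(moved 4.1; next 3.7)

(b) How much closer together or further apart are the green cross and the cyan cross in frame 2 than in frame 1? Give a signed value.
-4.3

Distance in frame 1: 7.4. Distance in frame 2: 3.1.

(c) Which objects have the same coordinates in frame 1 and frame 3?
the orange cross, the green hexagon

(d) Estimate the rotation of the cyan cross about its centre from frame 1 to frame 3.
33° counter-clockwise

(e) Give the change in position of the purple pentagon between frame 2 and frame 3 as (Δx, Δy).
(-2.6, -2.6)

The purple pentagon was at (7.3, 7.0) in frame 2 and (4.7, 4.4) in frame 3.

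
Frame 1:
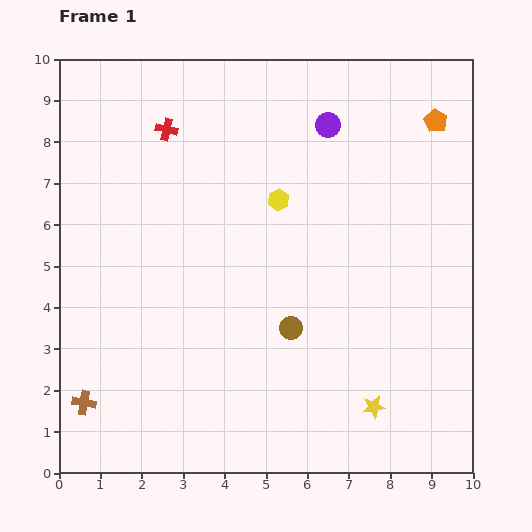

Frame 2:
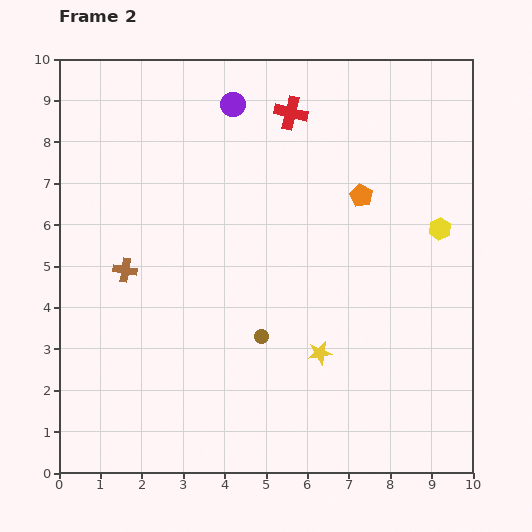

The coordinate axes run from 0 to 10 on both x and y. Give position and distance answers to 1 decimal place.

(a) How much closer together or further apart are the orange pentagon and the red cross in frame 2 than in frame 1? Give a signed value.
-3.9

Distance in frame 1: 6.5. Distance in frame 2: 2.6.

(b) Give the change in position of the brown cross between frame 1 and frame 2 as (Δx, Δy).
(1.0, 3.2)

The brown cross was at (0.6, 1.7) in frame 1 and (1.6, 4.9) in frame 2.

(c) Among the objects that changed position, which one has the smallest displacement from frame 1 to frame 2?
the brown circle

(moved 0.7)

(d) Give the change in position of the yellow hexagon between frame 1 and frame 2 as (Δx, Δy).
(3.9, -0.7)

The yellow hexagon was at (5.3, 6.6) in frame 1 and (9.2, 5.9) in frame 2.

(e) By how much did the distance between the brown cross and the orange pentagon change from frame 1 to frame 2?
-4.9

Distance in frame 1: 10.9. Distance in frame 2: 6.0.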